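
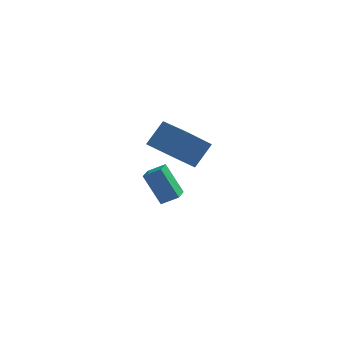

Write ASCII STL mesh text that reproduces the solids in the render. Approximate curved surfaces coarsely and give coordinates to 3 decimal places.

solid 
facet normal -0.470 0.348 0.811
outer loop
vertex -2.177 2.488 -1.712
vertex -1.975 3.622 -2.081
vertex -3.096 2.479 -2.241
endloop
endfacet
facet normal -0.166 -0.938 0.305
outer loop
vertex -2.145 1.778 -3.879
vertex -2.177 2.488 -1.712
vertex -3.096 2.479 -2.241
endloop
endfacet
facet normal -0.470 0.348 0.811
outer loop
vertex -3.096 2.479 -2.241
vertex -1.975 3.622 -2.081
vertex -2.893 3.614 -2.61
endloop
endfacet
facet normal -0.866 -0.008 -0.500
outer loop
vertex -2.893 3.614 -2.61
vertex -2.145 1.778 -3.879
vertex -3.096 2.479 -2.241
endloop
endfacet
facet normal 0.866 0.008 0.499
outer loop
vertex -2.177 2.488 -1.712
vertex -1.024 2.921 -3.719
vertex -1.975 3.622 -2.081
endloop
endfacet
facet normal -0.167 -0.938 0.305
outer loop
vertex -1.227 1.786 -3.35
vertex -2.177 2.488 -1.712
vertex -2.145 1.778 -3.879
endloop
endfacet
facet normal 0.866 0.007 0.499
outer loop
vertex -1.227 1.786 -3.35
vertex -1.024 2.921 -3.719
vertex -2.177 2.488 -1.712
endloop
endfacet
facet normal 0.167 0.938 -0.304
outer loop
vertex -1.975 3.622 -2.081
vertex -1.024 2.921 -3.719
vertex -2.893 3.614 -2.61
endloop
endfacet
facet normal -0.867 -0.008 -0.499
outer loop
vertex -1.943 2.912 -4.248
vertex -2.145 1.778 -3.879
vertex -2.893 3.614 -2.61
endloop
endfacet
facet normal 0.167 0.938 -0.305
outer loop
vertex -2.893 3.614 -2.61
vertex -1.024 2.921 -3.719
vertex -1.943 2.912 -4.248
endloop
endfacet
facet normal 0.470 -0.348 -0.811
outer loop
vertex -1.943 2.912 -4.248
vertex -1.227 1.786 -3.35
vertex -2.145 1.778 -3.879
endloop
endfacet
facet normal 0.470 -0.348 -0.811
outer loop
vertex -1.024 2.921 -3.719
vertex -1.227 1.786 -3.35
vertex -1.943 2.912 -4.248
endloop
endfacet
facet normal -0.614 -0.380 0.692
outer loop
vertex -0.746 -2.017 4.079
vertex -1.914 -0.549 3.849
vertex -1.527 -2.816 2.948
endloop
endfacet
facet normal 0.619 -0.776 0.121
outer loop
vertex -0.326 -2.071 1.591
vertex -0.746 -2.017 4.079
vertex -1.527 -2.816 2.948
endloop
endfacet
facet normal -0.613 -0.380 0.693
outer loop
vertex -1.527 -2.816 2.948
vertex -1.914 -0.549 3.849
vertex -2.696 -1.348 2.719
endloop
endfacet
facet normal -0.492 -0.503 -0.711
outer loop
vertex -2.696 -1.348 2.719
vertex -0.326 -2.071 1.591
vertex -1.527 -2.816 2.948
endloop
endfacet
facet normal 0.492 0.503 0.711
outer loop
vertex -0.746 -2.017 4.079
vertex -0.713 0.196 2.492
vertex -1.914 -0.549 3.849
endloop
endfacet
facet normal 0.618 -0.777 0.121
outer loop
vertex 0.456 -1.272 2.721
vertex -0.746 -2.017 4.079
vertex -0.326 -2.071 1.591
endloop
endfacet
facet normal 0.492 0.503 0.711
outer loop
vertex 0.456 -1.272 2.721
vertex -0.713 0.196 2.492
vertex -0.746 -2.017 4.079
endloop
endfacet
facet normal -0.618 0.776 -0.121
outer loop
vertex -1.914 -0.549 3.849
vertex -0.713 0.196 2.492
vertex -2.696 -1.348 2.719
endloop
endfacet
facet normal -0.492 -0.503 -0.711
outer loop
vertex -1.494 -0.603 1.361
vertex -0.326 -2.071 1.591
vertex -2.696 -1.348 2.719
endloop
endfacet
facet normal -0.618 0.776 -0.121
outer loop
vertex -2.696 -1.348 2.719
vertex -0.713 0.196 2.492
vertex -1.494 -0.603 1.361
endloop
endfacet
facet normal 0.613 0.379 -0.693
outer loop
vertex -1.494 -0.603 1.361
vertex 0.456 -1.272 2.721
vertex -0.326 -2.071 1.591
endloop
endfacet
facet normal 0.613 0.380 -0.692
outer loop
vertex -0.713 0.196 2.492
vertex 0.456 -1.272 2.721
vertex -1.494 -0.603 1.361
endloop
endfacet

endsolid


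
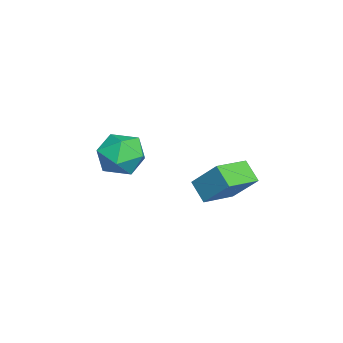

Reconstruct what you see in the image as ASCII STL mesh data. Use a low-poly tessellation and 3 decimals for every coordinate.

solid 
facet normal -0.730 0.650 -0.209
outer loop
vertex -2.318 0.585 -0.586
vertex -1.924 1.329 0.352
vertex -1.82 0.977 -1.106
endloop
endfacet
facet normal -0.312 -0.591 -0.744
outer loop
vertex -0.936 0.191 -0.852
vertex -2.318 0.585 -0.586
vertex -1.82 0.977 -1.106
endloop
endfacet
facet normal -0.730 0.650 -0.209
outer loop
vertex -1.82 0.977 -1.106
vertex -1.924 1.329 0.352
vertex -1.426 1.721 -0.168
endloop
endfacet
facet normal 0.607 0.478 -0.634
outer loop
vertex -1.426 1.721 -0.168
vertex -0.936 0.191 -0.852
vertex -1.82 0.977 -1.106
endloop
endfacet
facet normal -0.607 -0.478 0.634
outer loop
vertex -2.318 0.585 -0.586
vertex -1.04 0.543 0.606
vertex -1.924 1.329 0.352
endloop
endfacet
facet normal -0.312 -0.591 -0.744
outer loop
vertex -1.434 -0.201 -0.332
vertex -2.318 0.585 -0.586
vertex -0.936 0.191 -0.852
endloop
endfacet
facet normal -0.607 -0.478 0.634
outer loop
vertex -1.434 -0.201 -0.332
vertex -1.04 0.543 0.606
vertex -2.318 0.585 -0.586
endloop
endfacet
facet normal 0.312 0.591 0.744
outer loop
vertex -1.924 1.329 0.352
vertex -1.04 0.543 0.606
vertex -1.426 1.721 -0.168
endloop
endfacet
facet normal 0.607 0.478 -0.634
outer loop
vertex -0.542 0.935 0.086
vertex -0.936 0.191 -0.852
vertex -1.426 1.721 -0.168
endloop
endfacet
facet normal 0.312 0.591 0.744
outer loop
vertex -1.426 1.721 -0.168
vertex -1.04 0.543 0.606
vertex -0.542 0.935 0.086
endloop
endfacet
facet normal 0.730 -0.650 0.209
outer loop
vertex -0.542 0.935 0.086
vertex -1.434 -0.201 -0.332
vertex -0.936 0.191 -0.852
endloop
endfacet
facet normal 0.730 -0.650 0.209
outer loop
vertex -1.04 0.543 0.606
vertex -1.434 -0.201 -0.332
vertex -0.542 0.935 0.086
endloop
endfacet
facet normal -0.827 0.091 0.555
outer loop
vertex -4.288 -2.439 -0.52
vertex -3.888 -2.824 0.14
vertex -3.851 -1.967 0.054
endloop
endfacet
facet normal -0.778 0.623 0.080
outer loop
vertex -4.288 -2.439 -0.52
vertex -3.851 -1.967 0.054
vertex -3.793 -1.786 -0.787
endloop
endfacet
facet normal -0.749 0.334 -0.572
outer loop
vertex -4.288 -2.439 -0.52
vertex -3.793 -1.786 -0.787
vertex -3.794 -2.531 -1.221
endloop
endfacet
facet normal -0.780 -0.375 -0.501
outer loop
vertex -4.288 -2.439 -0.52
vertex -3.794 -2.531 -1.221
vertex -3.853 -3.173 -0.648
endloop
endfacet
facet normal -0.828 -0.525 0.196
outer loop
vertex -4.288 -2.439 -0.52
vertex -3.853 -3.173 -0.648
vertex -3.888 -2.824 0.14
endloop
endfacet
facet normal -0.164 0.967 0.197
outer loop
vertex -3.793 -1.786 -0.787
vertex -3.851 -1.967 0.054
vertex -3.087 -1.767 -0.292
endloop
endfacet
facet normal -0.243 0.107 0.964
outer loop
vertex -3.851 -1.967 0.054
vertex -3.888 -2.824 0.14
vertex -3.146 -2.409 0.281
endloop
endfacet
facet normal -0.245 -0.890 0.384
outer loop
vertex -3.888 -2.824 0.14
vertex -3.853 -3.173 -0.648
vertex -3.147 -3.154 -0.153
endloop
endfacet
facet normal -0.167 -0.648 -0.743
outer loop
vertex -3.853 -3.173 -0.648
vertex -3.794 -2.531 -1.221
vertex -3.089 -2.973 -0.994
endloop
endfacet
facet normal -0.117 0.500 -0.858
outer loop
vertex -3.794 -2.531 -1.221
vertex -3.793 -1.786 -0.787
vertex -3.052 -2.116 -1.08
endloop
endfacet
facet normal 0.780 0.375 0.501
outer loop
vertex -2.652 -2.501 -0.42
vertex -3.087 -1.767 -0.292
vertex -3.146 -2.409 0.281
endloop
endfacet
facet normal 0.749 -0.334 0.572
outer loop
vertex -2.652 -2.501 -0.42
vertex -3.146 -2.409 0.281
vertex -3.147 -3.154 -0.153
endloop
endfacet
facet normal 0.778 -0.623 -0.080
outer loop
vertex -2.652 -2.501 -0.42
vertex -3.147 -3.154 -0.153
vertex -3.089 -2.973 -0.994
endloop
endfacet
facet normal 0.827 -0.091 -0.555
outer loop
vertex -2.652 -2.501 -0.42
vertex -3.089 -2.973 -0.994
vertex -3.052 -2.116 -1.08
endloop
endfacet
facet normal 0.828 0.525 -0.196
outer loop
vertex -2.652 -2.501 -0.42
vertex -3.052 -2.116 -1.08
vertex -3.087 -1.767 -0.292
endloop
endfacet
facet normal 0.167 0.648 0.743
outer loop
vertex -3.146 -2.409 0.281
vertex -3.087 -1.767 -0.292
vertex -3.851 -1.967 0.054
endloop
endfacet
facet normal 0.117 -0.500 0.858
outer loop
vertex -3.147 -3.154 -0.153
vertex -3.146 -2.409 0.281
vertex -3.888 -2.824 0.14
endloop
endfacet
facet normal 0.164 -0.967 -0.197
outer loop
vertex -3.089 -2.973 -0.994
vertex -3.147 -3.154 -0.153
vertex -3.853 -3.173 -0.648
endloop
endfacet
facet normal 0.243 -0.107 -0.964
outer loop
vertex -3.052 -2.116 -1.08
vertex -3.089 -2.973 -0.994
vertex -3.794 -2.531 -1.221
endloop
endfacet
facet normal 0.245 0.890 -0.384
outer loop
vertex -3.087 -1.767 -0.292
vertex -3.052 -2.116 -1.08
vertex -3.793 -1.786 -0.787
endloop
endfacet

endsolid


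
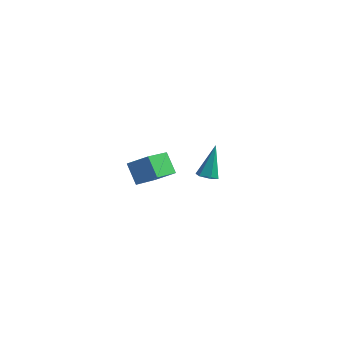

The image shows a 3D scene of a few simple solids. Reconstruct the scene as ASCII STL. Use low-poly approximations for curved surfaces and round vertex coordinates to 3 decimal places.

solid 
facet normal -0.048 -0.596 -0.802
outer loop
vertex 3.91 2.196 -1.544
vertex 3.669 1.833 -1.26
vertex 3.391 2.193 -1.511
endloop
endfacet
facet normal -0.029 0.931 -0.364
outer loop
vertex 3.91 2.196 -1.544
vertex 3.391 2.193 -1.511
vertex 3.751 2.827 0.08
endloop
endfacet
facet normal -0.049 -0.596 -0.801
outer loop
vertex 3.391 2.193 -1.511
vertex 3.669 1.833 -1.26
vertex 3.151 1.83 -1.226
endloop
endfacet
facet normal -0.842 0.538 -0.024
outer loop
vertex 3.391 2.193 -1.511
vertex 3.151 1.83 -1.226
vertex 3.751 2.827 0.08
endloop
endfacet
facet normal -0.049 -0.596 -0.801
outer loop
vertex 3.151 1.83 -1.226
vertex 3.669 1.833 -1.26
vertex 3.429 1.47 -0.975
endloop
endfacet
facet normal -0.802 -0.236 0.549
outer loop
vertex 3.151 1.83 -1.226
vertex 3.429 1.47 -0.975
vertex 3.751 2.827 0.08
endloop
endfacet
facet normal -0.050 -0.596 -0.801
outer loop
vertex 3.429 1.47 -0.975
vertex 3.669 1.833 -1.26
vertex 3.948 1.472 -1.009
endloop
endfacet
facet normal 0.054 -0.621 0.782
outer loop
vertex 3.429 1.47 -0.975
vertex 3.948 1.472 -1.009
vertex 3.751 2.827 0.08
endloop
endfacet
facet normal -0.049 -0.595 -0.802
outer loop
vertex 3.948 1.472 -1.009
vertex 3.669 1.833 -1.26
vertex 4.188 1.835 -1.293
endloop
endfacet
facet normal 0.868 -0.228 0.441
outer loop
vertex 3.948 1.472 -1.009
vertex 4.188 1.835 -1.293
vertex 3.751 2.827 0.08
endloop
endfacet
facet normal -0.049 -0.595 -0.802
outer loop
vertex 4.188 1.835 -1.293
vertex 3.669 1.833 -1.26
vertex 3.91 2.196 -1.544
endloop
endfacet
facet normal 0.827 0.546 -0.131
outer loop
vertex 4.188 1.835 -1.293
vertex 3.91 2.196 -1.544
vertex 3.751 2.827 0.08
endloop
endfacet
facet normal -0.547 0.544 0.637
outer loop
vertex 1.95 -3.631 4.33
vertex 2.768 -3.403 4.838
vertex 2.211 -2.041 3.196
endloop
endfacet
facet normal -0.826 -0.231 -0.514
outer loop
vertex 2.792 -2.617 2.522
vertex 1.95 -3.631 4.33
vertex 2.211 -2.041 3.196
endloop
endfacet
facet normal -0.547 0.544 0.637
outer loop
vertex 2.211 -2.041 3.196
vertex 2.768 -3.403 4.838
vertex 3.03 -1.813 3.705
endloop
endfacet
facet normal 0.133 0.807 -0.575
outer loop
vertex 3.03 -1.813 3.705
vertex 2.792 -2.617 2.522
vertex 2.211 -2.041 3.196
endloop
endfacet
facet normal -0.132 -0.807 0.575
outer loop
vertex 1.95 -3.631 4.33
vertex 3.349 -3.979 4.164
vertex 2.768 -3.403 4.838
endloop
endfacet
facet normal -0.826 -0.230 -0.514
outer loop
vertex 2.53 -4.207 3.655
vertex 1.95 -3.631 4.33
vertex 2.792 -2.617 2.522
endloop
endfacet
facet normal -0.133 -0.807 0.575
outer loop
vertex 2.53 -4.207 3.655
vertex 3.349 -3.979 4.164
vertex 1.95 -3.631 4.33
endloop
endfacet
facet normal 0.826 0.231 0.515
outer loop
vertex 2.768 -3.403 4.838
vertex 3.349 -3.979 4.164
vertex 3.03 -1.813 3.705
endloop
endfacet
facet normal 0.132 0.807 -0.575
outer loop
vertex 3.61 -2.389 3.03
vertex 2.792 -2.617 2.522
vertex 3.03 -1.813 3.705
endloop
endfacet
facet normal 0.827 0.231 0.513
outer loop
vertex 3.03 -1.813 3.705
vertex 3.349 -3.979 4.164
vertex 3.61 -2.389 3.03
endloop
endfacet
facet normal 0.547 -0.544 -0.637
outer loop
vertex 3.61 -2.389 3.03
vertex 2.53 -4.207 3.655
vertex 2.792 -2.617 2.522
endloop
endfacet
facet normal 0.547 -0.544 -0.637
outer loop
vertex 3.349 -3.979 4.164
vertex 2.53 -4.207 3.655
vertex 3.61 -2.389 3.03
endloop
endfacet

endsolid


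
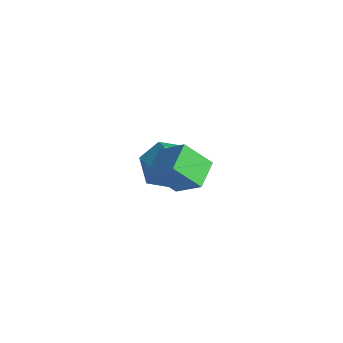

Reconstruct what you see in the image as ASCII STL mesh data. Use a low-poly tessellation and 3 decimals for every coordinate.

solid 
facet normal -0.743 -0.081 -0.665
outer loop
vertex -0.162 -2.403 0.022
vertex -0.555 -1.323 0.33
vertex 0.671 -1.814 -0.98
endloop
endfacet
facet normal 0.330 -0.908 -0.259
outer loop
vertex 1.755 -1.697 -0.01
vertex -0.162 -2.403 0.022
vertex 0.671 -1.814 -0.98
endloop
endfacet
facet normal -0.743 -0.081 -0.665
outer loop
vertex 0.671 -1.814 -0.98
vertex -0.555 -1.323 0.33
vertex 0.278 -0.734 -0.672
endloop
endfacet
facet normal 0.583 0.412 -0.701
outer loop
vertex 0.278 -0.734 -0.672
vertex 1.755 -1.697 -0.01
vertex 0.671 -1.814 -0.98
endloop
endfacet
facet normal -0.583 -0.412 0.701
outer loop
vertex -0.162 -2.403 0.022
vertex 0.529 -1.206 1.3
vertex -0.555 -1.323 0.33
endloop
endfacet
facet normal 0.330 -0.908 -0.259
outer loop
vertex 0.922 -2.286 0.992
vertex -0.162 -2.403 0.022
vertex 1.755 -1.697 -0.01
endloop
endfacet
facet normal -0.583 -0.412 0.701
outer loop
vertex 0.922 -2.286 0.992
vertex 0.529 -1.206 1.3
vertex -0.162 -2.403 0.022
endloop
endfacet
facet normal -0.330 0.908 0.259
outer loop
vertex -0.555 -1.323 0.33
vertex 0.529 -1.206 1.3
vertex 0.278 -0.734 -0.672
endloop
endfacet
facet normal 0.583 0.412 -0.701
outer loop
vertex 1.362 -0.617 0.298
vertex 1.755 -1.697 -0.01
vertex 0.278 -0.734 -0.672
endloop
endfacet
facet normal -0.330 0.908 0.259
outer loop
vertex 0.278 -0.734 -0.672
vertex 0.529 -1.206 1.3
vertex 1.362 -0.617 0.298
endloop
endfacet
facet normal 0.743 0.081 0.665
outer loop
vertex 1.362 -0.617 0.298
vertex 0.922 -2.286 0.992
vertex 1.755 -1.697 -0.01
endloop
endfacet
facet normal 0.743 0.081 0.665
outer loop
vertex 0.529 -1.206 1.3
vertex 0.922 -2.286 0.992
vertex 1.362 -0.617 0.298
endloop
endfacet
facet normal 0.388 0.358 0.849
outer loop
vertex -2.074 2.029 -3.206
vertex -2.393 1.024 -2.636
vertex -1.318 1.101 -3.16
endloop
endfacet
facet normal 0.737 0.614 0.281
outer loop
vertex -2.074 2.029 -3.206
vertex -1.318 1.101 -3.16
vertex -1.445 1.72 -4.179
endloop
endfacet
facet normal 0.265 0.955 -0.132
outer loop
vertex -2.074 2.029 -3.206
vertex -1.445 1.72 -4.179
vertex -2.599 2.026 -4.284
endloop
endfacet
facet normal -0.375 0.910 0.180
outer loop
vertex -2.074 2.029 -3.206
vertex -2.599 2.026 -4.284
vertex -3.185 1.596 -3.331
endloop
endfacet
facet normal -0.299 0.541 0.786
outer loop
vertex -2.074 2.029 -3.206
vertex -3.185 1.596 -3.331
vertex -2.393 1.024 -2.636
endloop
endfacet
facet normal 0.994 0.060 -0.087
outer loop
vertex -1.445 1.72 -4.179
vertex -1.318 1.101 -3.16
vertex -1.375 0.524 -4.209
endloop
endfacet
facet normal 0.430 -0.354 0.831
outer loop
vertex -1.318 1.101 -3.16
vertex -2.393 1.024 -2.636
vertex -1.961 0.094 -3.256
endloop
endfacet
facet normal -0.682 -0.058 0.729
outer loop
vertex -2.393 1.024 -2.636
vertex -3.185 1.596 -3.331
vertex -3.115 0.4 -3.361
endloop
endfacet
facet normal -0.805 0.538 -0.252
outer loop
vertex -3.185 1.596 -3.331
vertex -2.599 2.026 -4.284
vertex -3.242 1.019 -4.38
endloop
endfacet
facet normal 0.231 0.612 -0.757
outer loop
vertex -2.599 2.026 -4.284
vertex -1.445 1.72 -4.179
vertex -2.167 1.096 -4.904
endloop
endfacet
facet normal 0.375 -0.910 -0.180
outer loop
vertex -2.486 0.091 -4.334
vertex -1.375 0.524 -4.209
vertex -1.961 0.094 -3.256
endloop
endfacet
facet normal -0.265 -0.955 0.132
outer loop
vertex -2.486 0.091 -4.334
vertex -1.961 0.094 -3.256
vertex -3.115 0.4 -3.361
endloop
endfacet
facet normal -0.737 -0.614 -0.281
outer loop
vertex -2.486 0.091 -4.334
vertex -3.115 0.4 -3.361
vertex -3.242 1.019 -4.38
endloop
endfacet
facet normal -0.388 -0.358 -0.849
outer loop
vertex -2.486 0.091 -4.334
vertex -3.242 1.019 -4.38
vertex -2.167 1.096 -4.904
endloop
endfacet
facet normal 0.299 -0.541 -0.786
outer loop
vertex -2.486 0.091 -4.334
vertex -2.167 1.096 -4.904
vertex -1.375 0.524 -4.209
endloop
endfacet
facet normal 0.805 -0.538 0.252
outer loop
vertex -1.961 0.094 -3.256
vertex -1.375 0.524 -4.209
vertex -1.318 1.101 -3.16
endloop
endfacet
facet normal -0.231 -0.612 0.757
outer loop
vertex -3.115 0.4 -3.361
vertex -1.961 0.094 -3.256
vertex -2.393 1.024 -2.636
endloop
endfacet
facet normal -0.994 -0.060 0.087
outer loop
vertex -3.242 1.019 -4.38
vertex -3.115 0.4 -3.361
vertex -3.185 1.596 -3.331
endloop
endfacet
facet normal -0.430 0.354 -0.831
outer loop
vertex -2.167 1.096 -4.904
vertex -3.242 1.019 -4.38
vertex -2.599 2.026 -4.284
endloop
endfacet
facet normal 0.682 0.058 -0.729
outer loop
vertex -1.375 0.524 -4.209
vertex -2.167 1.096 -4.904
vertex -1.445 1.72 -4.179
endloop
endfacet

endsolid


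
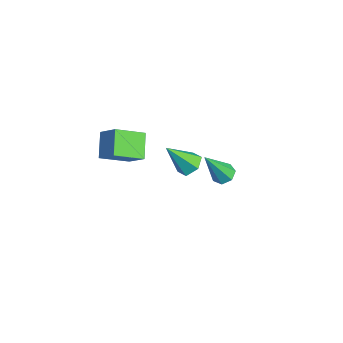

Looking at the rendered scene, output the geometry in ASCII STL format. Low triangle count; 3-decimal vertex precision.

solid 
facet normal -0.668 -0.301 -0.680
outer loop
vertex -1.474 -3.956 1.641
vertex -1.335 -2.784 0.985
vertex -0.634 -4.406 1.015
endloop
endfacet
facet normal -0.103 -0.868 0.486
outer loop
vertex 0.055 -4.096 1.715
vertex -1.474 -3.956 1.641
vertex -0.634 -4.406 1.015
endloop
endfacet
facet normal -0.669 -0.302 -0.680
outer loop
vertex -0.634 -4.406 1.015
vertex -1.335 -2.784 0.985
vertex -0.496 -3.234 0.359
endloop
endfacet
facet normal 0.736 -0.394 -0.550
outer loop
vertex -0.496 -3.234 0.359
vertex 0.055 -4.096 1.715
vertex -0.634 -4.406 1.015
endloop
endfacet
facet normal -0.736 0.395 0.550
outer loop
vertex -1.474 -3.956 1.641
vertex -0.646 -2.474 1.685
vertex -1.335 -2.784 0.985
endloop
endfacet
facet normal -0.103 -0.868 0.486
outer loop
vertex -0.784 -3.646 2.341
vertex -1.474 -3.956 1.641
vertex 0.055 -4.096 1.715
endloop
endfacet
facet normal -0.736 0.395 0.550
outer loop
vertex -0.784 -3.646 2.341
vertex -0.646 -2.474 1.685
vertex -1.474 -3.956 1.641
endloop
endfacet
facet normal 0.103 0.868 -0.486
outer loop
vertex -1.335 -2.784 0.985
vertex -0.646 -2.474 1.685
vertex -0.496 -3.234 0.359
endloop
endfacet
facet normal 0.736 -0.395 -0.550
outer loop
vertex 0.194 -2.924 1.059
vertex 0.055 -4.096 1.715
vertex -0.496 -3.234 0.359
endloop
endfacet
facet normal 0.103 0.868 -0.486
outer loop
vertex -0.496 -3.234 0.359
vertex -0.646 -2.474 1.685
vertex 0.194 -2.924 1.059
endloop
endfacet
facet normal 0.669 0.301 0.680
outer loop
vertex 0.194 -2.924 1.059
vertex -0.784 -3.646 2.341
vertex 0.055 -4.096 1.715
endloop
endfacet
facet normal 0.668 0.302 0.680
outer loop
vertex -0.646 -2.474 1.685
vertex -0.784 -3.646 2.341
vertex 0.194 -2.924 1.059
endloop
endfacet
facet normal 0.214 0.572 -0.792
outer loop
vertex 1.239 -1.217 0.644
vertex 0.705 -1.305 0.436
vertex 0.808 -0.856 0.788
endloop
endfacet
facet normal 0.529 0.318 0.786
outer loop
vertex 1.239 -1.217 0.644
vertex 0.808 -0.856 0.788
vertex 0.395 -2.135 1.584
endloop
endfacet
facet normal 0.213 0.572 -0.792
outer loop
vertex 0.808 -0.856 0.788
vertex 0.705 -1.305 0.436
vertex 0.274 -0.945 0.58
endloop
endfacet
facet normal -0.378 0.574 0.726
outer loop
vertex 0.808 -0.856 0.788
vertex 0.274 -0.945 0.58
vertex 0.395 -2.135 1.584
endloop
endfacet
facet normal 0.213 0.572 -0.792
outer loop
vertex 0.274 -0.945 0.58
vertex 0.705 -1.305 0.436
vertex 0.171 -1.394 0.228
endloop
endfacet
facet normal -0.978 0.068 0.199
outer loop
vertex 0.274 -0.945 0.58
vertex 0.171 -1.394 0.228
vertex 0.395 -2.135 1.584
endloop
endfacet
facet normal 0.213 0.572 -0.792
outer loop
vertex 0.171 -1.394 0.228
vertex 0.705 -1.305 0.436
vertex 0.602 -1.754 0.084
endloop
endfacet
facet normal -0.669 -0.693 -0.268
outer loop
vertex 0.171 -1.394 0.228
vertex 0.602 -1.754 0.084
vertex 0.395 -2.135 1.584
endloop
endfacet
facet normal 0.214 0.572 -0.792
outer loop
vertex 0.602 -1.754 0.084
vertex 0.705 -1.305 0.436
vertex 1.136 -1.666 0.292
endloop
endfacet
facet normal 0.237 -0.949 -0.208
outer loop
vertex 0.602 -1.754 0.084
vertex 1.136 -1.666 0.292
vertex 0.395 -2.135 1.584
endloop
endfacet
facet normal 0.214 0.572 -0.792
outer loop
vertex 1.136 -1.666 0.292
vertex 0.705 -1.305 0.436
vertex 1.239 -1.217 0.644
endloop
endfacet
facet normal 0.838 -0.443 0.320
outer loop
vertex 1.136 -1.666 0.292
vertex 1.239 -1.217 0.644
vertex 0.395 -2.135 1.584
endloop
endfacet
facet normal -0.005 0.484 -0.875
outer loop
vertex -1.048 1.451 -3.748
vertex -1.566 1.348 -3.802
vertex -1.334 1.766 -3.572
endloop
endfacet
facet normal 0.759 0.404 0.510
outer loop
vertex -1.048 1.451 -3.748
vertex -1.334 1.766 -3.572
vertex -1.554 0.472 -2.218
endloop
endfacet
facet normal -0.006 0.485 -0.875
outer loop
vertex -1.334 1.766 -3.572
vertex -1.566 1.348 -3.802
vertex -1.794 1.766 -3.569
endloop
endfacet
facet normal 0.005 0.723 0.691
outer loop
vertex -1.334 1.766 -3.572
vertex -1.794 1.766 -3.569
vertex -1.554 0.472 -2.218
endloop
endfacet
facet normal -0.007 0.484 -0.875
outer loop
vertex -1.794 1.766 -3.569
vertex -1.566 1.348 -3.802
vertex -2.082 1.451 -3.741
endloop
endfacet
facet normal -0.752 0.404 0.520
outer loop
vertex -1.794 1.766 -3.569
vertex -2.082 1.451 -3.741
vertex -1.554 0.472 -2.218
endloop
endfacet
facet normal -0.007 0.485 -0.875
outer loop
vertex -2.082 1.451 -3.741
vertex -1.566 1.348 -3.802
vertex -1.981 1.059 -3.959
endloop
endfacet
facet normal -0.942 -0.312 0.126
outer loop
vertex -2.082 1.451 -3.741
vertex -1.981 1.059 -3.959
vertex -1.554 0.472 -2.218
endloop
endfacet
facet normal -0.005 0.483 -0.876
outer loop
vertex -1.981 1.059 -3.959
vertex -1.566 1.348 -3.802
vertex -1.567 0.884 -4.058
endloop
endfacet
facet normal -0.421 -0.886 -0.195
outer loop
vertex -1.981 1.059 -3.959
vertex -1.567 0.884 -4.058
vertex -1.554 0.472 -2.218
endloop
endfacet
facet normal -0.008 0.483 -0.876
outer loop
vertex -1.567 0.884 -4.058
vertex -1.566 1.348 -3.802
vertex -1.152 1.059 -3.965
endloop
endfacet
facet normal 0.419 -0.886 -0.201
outer loop
vertex -1.567 0.884 -4.058
vertex -1.152 1.059 -3.965
vertex -1.554 0.472 -2.218
endloop
endfacet
facet normal -0.005 0.485 -0.874
outer loop
vertex -1.152 1.059 -3.965
vertex -1.566 1.348 -3.802
vertex -1.048 1.451 -3.748
endloop
endfacet
facet normal 0.943 -0.312 0.112
outer loop
vertex -1.152 1.059 -3.965
vertex -1.048 1.451 -3.748
vertex -1.554 0.472 -2.218
endloop
endfacet

endsolid


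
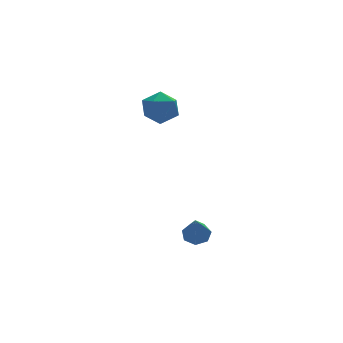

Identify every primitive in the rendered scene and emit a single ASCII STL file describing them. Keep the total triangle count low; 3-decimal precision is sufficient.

solid 
facet normal -0.911 0.362 -0.200
outer loop
vertex -4.307 3.815 2.39
vertex -4.775 2.871 2.813
vertex -4.572 3.757 3.493
endloop
endfacet
facet normal -0.451 0.890 -0.062
outer loop
vertex -4.307 3.815 2.39
vertex -4.572 3.757 3.493
vertex -3.592 4.231 3.168
endloop
endfacet
facet normal 0.086 0.844 -0.530
outer loop
vertex -4.307 3.815 2.39
vertex -3.592 4.231 3.168
vertex -3.19 3.637 2.288
endloop
endfacet
facet normal -0.042 0.287 -0.957
outer loop
vertex -4.307 3.815 2.39
vertex -3.19 3.637 2.288
vertex -3.921 2.796 2.068
endloop
endfacet
facet normal -0.658 -0.011 -0.753
outer loop
vertex -4.307 3.815 2.39
vertex -3.921 2.796 2.068
vertex -4.775 2.871 2.813
endloop
endfacet
facet normal -0.184 0.785 0.591
outer loop
vertex -3.592 4.231 3.168
vertex -4.572 3.757 3.493
vertex -3.619 3.544 4.072
endloop
endfacet
facet normal -0.927 -0.070 0.368
outer loop
vertex -4.572 3.757 3.493
vertex -4.775 2.871 2.813
vertex -4.35 2.703 3.852
endloop
endfacet
facet normal -0.519 -0.673 -0.527
outer loop
vertex -4.775 2.871 2.813
vertex -3.921 2.796 2.068
vertex -3.948 2.109 2.972
endloop
endfacet
facet normal 0.478 -0.191 -0.857
outer loop
vertex -3.921 2.796 2.068
vertex -3.19 3.637 2.288
vertex -2.968 2.583 2.647
endloop
endfacet
facet normal 0.685 0.709 -0.166
outer loop
vertex -3.19 3.637 2.288
vertex -3.592 4.231 3.168
vertex -2.765 3.469 3.327
endloop
endfacet
facet normal 0.042 -0.287 0.957
outer loop
vertex -3.233 2.525 3.75
vertex -3.619 3.544 4.072
vertex -4.35 2.703 3.852
endloop
endfacet
facet normal -0.086 -0.844 0.530
outer loop
vertex -3.233 2.525 3.75
vertex -4.35 2.703 3.852
vertex -3.948 2.109 2.972
endloop
endfacet
facet normal 0.451 -0.890 0.062
outer loop
vertex -3.233 2.525 3.75
vertex -3.948 2.109 2.972
vertex -2.968 2.583 2.647
endloop
endfacet
facet normal 0.911 -0.362 0.200
outer loop
vertex -3.233 2.525 3.75
vertex -2.968 2.583 2.647
vertex -2.765 3.469 3.327
endloop
endfacet
facet normal 0.658 0.011 0.753
outer loop
vertex -3.233 2.525 3.75
vertex -2.765 3.469 3.327
vertex -3.619 3.544 4.072
endloop
endfacet
facet normal -0.478 0.191 0.857
outer loop
vertex -4.35 2.703 3.852
vertex -3.619 3.544 4.072
vertex -4.572 3.757 3.493
endloop
endfacet
facet normal -0.685 -0.709 0.166
outer loop
vertex -3.948 2.109 2.972
vertex -4.35 2.703 3.852
vertex -4.775 2.871 2.813
endloop
endfacet
facet normal 0.184 -0.785 -0.591
outer loop
vertex -2.968 2.583 2.647
vertex -3.948 2.109 2.972
vertex -3.921 2.796 2.068
endloop
endfacet
facet normal 0.927 0.070 -0.368
outer loop
vertex -2.765 3.469 3.327
vertex -2.968 2.583 2.647
vertex -3.19 3.637 2.288
endloop
endfacet
facet normal 0.519 0.673 0.527
outer loop
vertex -3.619 3.544 4.072
vertex -2.765 3.469 3.327
vertex -3.592 4.231 3.168
endloop
endfacet
facet normal 0.238 0.511 -0.826
outer loop
vertex -2.853 -0.778 -3.803
vertex -3.417 -1.148 -4.195
vertex -3.461 -0.48 -3.794
endloop
endfacet
facet normal 0.276 0.540 0.795
outer loop
vertex -2.853 -0.778 -3.803
vertex -3.461 -0.48 -3.794
vertex -3.923 -2.232 -2.445
endloop
endfacet
facet normal 0.238 0.511 -0.826
outer loop
vertex -3.461 -0.48 -3.794
vertex -3.417 -1.148 -4.195
vertex -4.036 -0.685 -4.087
endloop
endfacet
facet normal -0.522 0.602 0.604
outer loop
vertex -3.461 -0.48 -3.794
vertex -4.036 -0.685 -4.087
vertex -3.923 -2.232 -2.445
endloop
endfacet
facet normal 0.239 0.512 -0.825
outer loop
vertex -4.036 -0.685 -4.087
vertex -3.417 -1.148 -4.195
vertex -4.144 -1.239 -4.462
endloop
endfacet
facet normal -0.984 0.089 0.152
outer loop
vertex -4.036 -0.685 -4.087
vertex -4.144 -1.239 -4.462
vertex -3.923 -2.232 -2.445
endloop
endfacet
facet normal 0.239 0.511 -0.826
outer loop
vertex -4.144 -1.239 -4.462
vertex -3.417 -1.148 -4.195
vertex -3.705 -1.724 -4.635
endloop
endfacet
facet normal -0.761 -0.611 -0.218
outer loop
vertex -4.144 -1.239 -4.462
vertex -3.705 -1.724 -4.635
vertex -3.923 -2.232 -2.445
endloop
endfacet
facet normal 0.239 0.511 -0.826
outer loop
vertex -3.705 -1.724 -4.635
vertex -3.417 -1.148 -4.195
vertex -3.049 -1.775 -4.477
endloop
endfacet
facet normal -0.021 -0.973 -0.228
outer loop
vertex -3.705 -1.724 -4.635
vertex -3.049 -1.775 -4.477
vertex -3.923 -2.232 -2.445
endloop
endfacet
facet normal 0.238 0.511 -0.826
outer loop
vertex -3.049 -1.775 -4.477
vertex -3.417 -1.148 -4.195
vertex -2.67 -1.354 -4.107
endloop
endfacet
facet normal 0.678 -0.724 0.129
outer loop
vertex -3.049 -1.775 -4.477
vertex -2.67 -1.354 -4.107
vertex -3.923 -2.232 -2.445
endloop
endfacet
facet normal 0.238 0.511 -0.826
outer loop
vertex -2.67 -1.354 -4.107
vertex -3.417 -1.148 -4.195
vertex -2.853 -0.778 -3.803
endloop
endfacet
facet normal 0.810 -0.051 0.584
outer loop
vertex -2.67 -1.354 -4.107
vertex -2.853 -0.778 -3.803
vertex -3.923 -2.232 -2.445
endloop
endfacet

endsolid


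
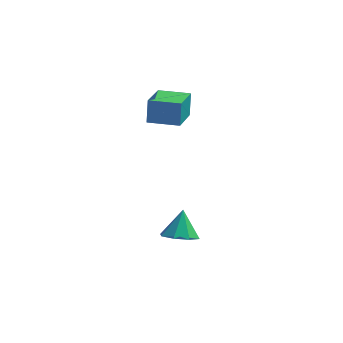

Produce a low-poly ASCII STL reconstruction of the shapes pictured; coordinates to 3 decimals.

solid 
facet normal 0.002 -0.536 -0.844
outer loop
vertex -0.927 -0.572 -2.777
vertex -1.749 -0.472 -2.843
vertex -1.083 -0.052 -3.108
endloop
endfacet
facet normal 0.836 0.451 0.314
outer loop
vertex -0.927 -0.572 -2.777
vertex -1.083 -0.052 -3.108
vertex -1.751 0.232 -1.737
endloop
endfacet
facet normal 0.002 -0.536 -0.844
outer loop
vertex -1.083 -0.052 -3.108
vertex -1.749 -0.472 -2.843
vertex -1.629 0.221 -3.283
endloop
endfacet
facet normal 0.440 0.898 0.028
outer loop
vertex -1.083 -0.052 -3.108
vertex -1.629 0.221 -3.283
vertex -1.751 0.232 -1.737
endloop
endfacet
facet normal 0.003 -0.536 -0.844
outer loop
vertex -1.629 0.221 -3.283
vertex -1.749 -0.472 -2.843
vertex -2.245 0.089 -3.201
endloop
endfacet
facet normal -0.212 0.977 -0.024
outer loop
vertex -1.629 0.221 -3.283
vertex -2.245 0.089 -3.201
vertex -1.751 0.232 -1.737
endloop
endfacet
facet normal 0.001 -0.537 -0.844
outer loop
vertex -2.245 0.089 -3.201
vertex -1.749 -0.472 -2.843
vertex -2.57 -0.372 -2.908
endloop
endfacet
facet normal -0.743 0.643 0.188
outer loop
vertex -2.245 0.089 -3.201
vertex -2.57 -0.372 -2.908
vertex -1.751 0.232 -1.737
endloop
endfacet
facet normal 0.001 -0.537 -0.843
outer loop
vertex -2.57 -0.372 -2.908
vertex -1.749 -0.472 -2.843
vertex -2.414 -0.891 -2.577
endloop
endfacet
facet normal -0.838 0.092 0.539
outer loop
vertex -2.57 -0.372 -2.908
vertex -2.414 -0.891 -2.577
vertex -1.751 0.232 -1.737
endloop
endfacet
facet normal 0.001 -0.537 -0.844
outer loop
vertex -2.414 -0.891 -2.577
vertex -1.749 -0.472 -2.843
vertex -1.868 -1.165 -2.402
endloop
endfacet
facet normal -0.442 -0.355 0.824
outer loop
vertex -2.414 -0.891 -2.577
vertex -1.868 -1.165 -2.402
vertex -1.751 0.232 -1.737
endloop
endfacet
facet normal 0.004 -0.537 -0.843
outer loop
vertex -1.868 -1.165 -2.402
vertex -1.749 -0.472 -2.843
vertex -1.252 -1.032 -2.484
endloop
endfacet
facet normal 0.210 -0.434 0.876
outer loop
vertex -1.868 -1.165 -2.402
vertex -1.252 -1.032 -2.484
vertex -1.751 0.232 -1.737
endloop
endfacet
facet normal 0.002 -0.538 -0.843
outer loop
vertex -1.252 -1.032 -2.484
vertex -1.749 -0.472 -2.843
vertex -0.927 -0.572 -2.777
endloop
endfacet
facet normal 0.741 -0.100 0.664
outer loop
vertex -1.252 -1.032 -2.484
vertex -0.927 -0.572 -2.777
vertex -1.751 0.232 -1.737
endloop
endfacet
facet normal -0.998 0.047 -0.031
outer loop
vertex -3.533 1.983 3.439
vertex -3.442 3.59 2.924
vertex -3.516 1.634 2.354
endloop
endfacet
facet normal -0.053 -0.951 0.305
outer loop
vertex -2.138 1.57 2.396
vertex -3.533 1.983 3.439
vertex -3.516 1.634 2.354
endloop
endfacet
facet normal -0.998 0.047 -0.032
outer loop
vertex -3.516 1.634 2.354
vertex -3.442 3.59 2.924
vertex -3.424 3.241 1.838
endloop
endfacet
facet normal 0.015 -0.306 -0.952
outer loop
vertex -3.424 3.241 1.838
vertex -2.138 1.57 2.396
vertex -3.516 1.634 2.354
endloop
endfacet
facet normal -0.015 0.306 0.952
outer loop
vertex -3.533 1.983 3.439
vertex -2.064 3.526 2.966
vertex -3.442 3.59 2.924
endloop
endfacet
facet normal -0.054 -0.951 0.305
outer loop
vertex -2.156 1.919 3.482
vertex -3.533 1.983 3.439
vertex -2.138 1.57 2.396
endloop
endfacet
facet normal -0.015 0.306 0.952
outer loop
vertex -2.156 1.919 3.482
vertex -2.064 3.526 2.966
vertex -3.533 1.983 3.439
endloop
endfacet
facet normal 0.053 0.951 -0.305
outer loop
vertex -3.442 3.59 2.924
vertex -2.064 3.526 2.966
vertex -3.424 3.241 1.838
endloop
endfacet
facet normal 0.016 -0.306 -0.952
outer loop
vertex -2.047 3.177 1.881
vertex -2.138 1.57 2.396
vertex -3.424 3.241 1.838
endloop
endfacet
facet normal 0.054 0.951 -0.305
outer loop
vertex -3.424 3.241 1.838
vertex -2.064 3.526 2.966
vertex -2.047 3.177 1.881
endloop
endfacet
facet normal 0.998 -0.046 0.031
outer loop
vertex -2.047 3.177 1.881
vertex -2.156 1.919 3.482
vertex -2.138 1.57 2.396
endloop
endfacet
facet normal 0.998 -0.047 0.031
outer loop
vertex -2.064 3.526 2.966
vertex -2.156 1.919 3.482
vertex -2.047 3.177 1.881
endloop
endfacet

endsolid


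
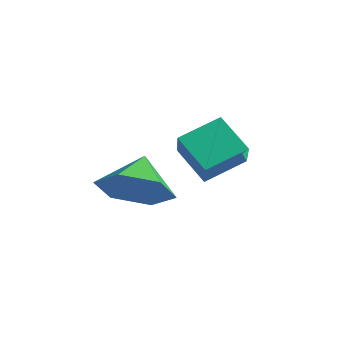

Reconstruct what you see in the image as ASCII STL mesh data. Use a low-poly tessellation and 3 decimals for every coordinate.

solid 
facet normal 0.500 -0.615 -0.610
outer loop
vertex 1.814 -0.855 -3.231
vertex 0.93 -0.991 -3.818
vertex 1.613 -0.202 -4.054
endloop
endfacet
facet normal 0.378 0.768 0.517
outer loop
vertex 1.814 -0.855 -3.231
vertex 1.613 -0.202 -4.054
vertex 0.31 -0.229 -3.062
endloop
endfacet
facet normal 0.500 -0.615 -0.610
outer loop
vertex 1.613 -0.202 -4.054
vertex 0.93 -0.991 -3.818
vertex 0.729 -0.338 -4.641
endloop
endfacet
facet normal -0.091 0.992 -0.093
outer loop
vertex 1.613 -0.202 -4.054
vertex 0.729 -0.338 -4.641
vertex 0.31 -0.229 -3.062
endloop
endfacet
facet normal 0.500 -0.615 -0.610
outer loop
vertex 0.729 -0.338 -4.641
vertex 0.93 -0.991 -3.818
vertex 0.046 -1.127 -4.405
endloop
endfacet
facet normal -0.768 0.592 -0.245
outer loop
vertex 0.729 -0.338 -4.641
vertex 0.046 -1.127 -4.405
vertex 0.31 -0.229 -3.062
endloop
endfacet
facet normal 0.500 -0.614 -0.610
outer loop
vertex 0.046 -1.127 -4.405
vertex 0.93 -0.991 -3.818
vertex 0.247 -1.781 -3.582
endloop
endfacet
facet normal -0.976 -0.032 0.213
outer loop
vertex 0.046 -1.127 -4.405
vertex 0.247 -1.781 -3.582
vertex 0.31 -0.229 -3.062
endloop
endfacet
facet normal 0.500 -0.615 -0.610
outer loop
vertex 0.247 -1.781 -3.582
vertex 0.93 -0.991 -3.818
vertex 1.131 -1.644 -2.995
endloop
endfacet
facet normal -0.507 -0.255 0.823
outer loop
vertex 0.247 -1.781 -3.582
vertex 1.131 -1.644 -2.995
vertex 0.31 -0.229 -3.062
endloop
endfacet
facet normal 0.500 -0.615 -0.610
outer loop
vertex 1.131 -1.644 -2.995
vertex 0.93 -0.991 -3.818
vertex 1.814 -0.855 -3.231
endloop
endfacet
facet normal 0.170 0.145 0.975
outer loop
vertex 1.131 -1.644 -2.995
vertex 1.814 -0.855 -3.231
vertex 0.31 -0.229 -3.062
endloop
endfacet
facet normal -0.771 -0.098 0.629
outer loop
vertex 3.228 -0.098 -0.683
vertex 2.431 0.495 -1.568
vertex 2.963 -1.192 -1.178
endloop
endfacet
facet normal 0.598 -0.446 0.666
outer loop
vertex 3.889 -1.075 -1.932
vertex 3.228 -0.098 -0.683
vertex 2.963 -1.192 -1.178
endloop
endfacet
facet normal -0.772 -0.098 0.628
outer loop
vertex 2.963 -1.192 -1.178
vertex 2.431 0.495 -1.568
vertex 2.167 -0.6 -2.063
endloop
endfacet
facet normal -0.215 -0.890 -0.402
outer loop
vertex 2.167 -0.6 -2.063
vertex 3.889 -1.075 -1.932
vertex 2.963 -1.192 -1.178
endloop
endfacet
facet normal 0.215 0.890 0.402
outer loop
vertex 3.228 -0.098 -0.683
vertex 3.357 0.612 -2.322
vertex 2.431 0.495 -1.568
endloop
endfacet
facet normal 0.599 -0.445 0.665
outer loop
vertex 4.153 0.02 -1.437
vertex 3.228 -0.098 -0.683
vertex 3.889 -1.075 -1.932
endloop
endfacet
facet normal 0.214 0.890 0.402
outer loop
vertex 4.153 0.02 -1.437
vertex 3.357 0.612 -2.322
vertex 3.228 -0.098 -0.683
endloop
endfacet
facet normal -0.599 0.445 -0.666
outer loop
vertex 2.431 0.495 -1.568
vertex 3.357 0.612 -2.322
vertex 2.167 -0.6 -2.063
endloop
endfacet
facet normal -0.215 -0.890 -0.403
outer loop
vertex 3.092 -0.482 -2.817
vertex 3.889 -1.075 -1.932
vertex 2.167 -0.6 -2.063
endloop
endfacet
facet normal -0.599 0.446 -0.665
outer loop
vertex 2.167 -0.6 -2.063
vertex 3.357 0.612 -2.322
vertex 3.092 -0.482 -2.817
endloop
endfacet
facet normal 0.771 0.098 -0.629
outer loop
vertex 3.092 -0.482 -2.817
vertex 4.153 0.02 -1.437
vertex 3.889 -1.075 -1.932
endloop
endfacet
facet normal 0.772 0.098 -0.629
outer loop
vertex 3.357 0.612 -2.322
vertex 4.153 0.02 -1.437
vertex 3.092 -0.482 -2.817
endloop
endfacet

endsolid


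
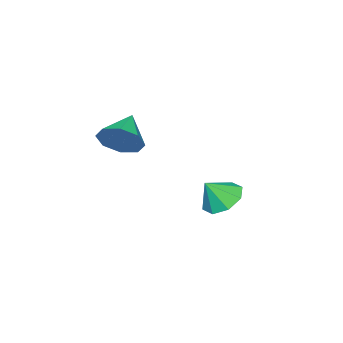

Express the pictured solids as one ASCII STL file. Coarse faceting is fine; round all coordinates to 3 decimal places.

solid 
facet normal 0.838 0.291 -0.462
outer loop
vertex 2.2 1.309 3.499
vertex 1.654 1.735 2.778
vertex 2.031 2.039 3.653
endloop
endfacet
facet normal 0.017 -0.203 0.979
outer loop
vertex 2.2 1.309 3.499
vertex 2.031 2.039 3.653
vertex 0.306 1.265 3.522
endloop
endfacet
facet normal 0.838 0.291 -0.462
outer loop
vertex 2.031 2.039 3.653
vertex 1.654 1.735 2.778
vertex 1.641 2.591 3.294
endloop
endfacet
facet normal -0.246 0.400 0.883
outer loop
vertex 2.031 2.039 3.653
vertex 1.641 2.591 3.294
vertex 0.306 1.265 3.522
endloop
endfacet
facet normal 0.838 0.291 -0.462
outer loop
vertex 1.641 2.591 3.294
vertex 1.654 1.735 2.778
vertex 1.259 2.641 2.632
endloop
endfacet
facet normal -0.609 0.683 0.403
outer loop
vertex 1.641 2.591 3.294
vertex 1.259 2.641 2.632
vertex 0.306 1.265 3.522
endloop
endfacet
facet normal 0.838 0.291 -0.462
outer loop
vertex 1.259 2.641 2.632
vertex 1.654 1.735 2.778
vertex 1.108 2.16 2.056
endloop
endfacet
facet normal -0.859 0.481 -0.176
outer loop
vertex 1.259 2.641 2.632
vertex 1.108 2.16 2.056
vertex 0.306 1.265 3.522
endloop
endfacet
facet normal 0.838 0.292 -0.462
outer loop
vertex 1.108 2.16 2.056
vertex 1.654 1.735 2.778
vertex 1.278 1.43 1.903
endloop
endfacet
facet normal -0.850 -0.089 -0.519
outer loop
vertex 1.108 2.16 2.056
vertex 1.278 1.43 1.903
vertex 0.306 1.265 3.522
endloop
endfacet
facet normal 0.838 0.292 -0.462
outer loop
vertex 1.278 1.43 1.903
vertex 1.654 1.735 2.778
vertex 1.668 0.878 2.262
endloop
endfacet
facet normal -0.587 -0.690 -0.423
outer loop
vertex 1.278 1.43 1.903
vertex 1.668 0.878 2.262
vertex 0.306 1.265 3.522
endloop
endfacet
facet normal 0.838 0.292 -0.461
outer loop
vertex 1.668 0.878 2.262
vertex 1.654 1.735 2.778
vertex 2.05 0.828 2.924
endloop
endfacet
facet normal -0.225 -0.973 0.056
outer loop
vertex 1.668 0.878 2.262
vertex 2.05 0.828 2.924
vertex 0.306 1.265 3.522
endloop
endfacet
facet normal 0.838 0.291 -0.462
outer loop
vertex 2.05 0.828 2.924
vertex 1.654 1.735 2.778
vertex 2.2 1.309 3.499
endloop
endfacet
facet normal 0.026 -0.770 0.637
outer loop
vertex 2.05 0.828 2.924
vertex 2.2 1.309 3.499
vertex 0.306 1.265 3.522
endloop
endfacet
facet normal -0.521 0.301 -0.799
outer loop
vertex -2.737 2.972 -2.828
vertex -3.606 2.84 -2.311
vertex -2.956 3.615 -2.443
endloop
endfacet
facet normal 0.959 0.218 0.181
outer loop
vertex -2.737 2.972 -2.828
vertex -2.956 3.615 -2.443
vertex -2.914 2.44 -1.249
endloop
endfacet
facet normal -0.520 0.300 -0.800
outer loop
vertex -2.956 3.615 -2.443
vertex -3.606 2.84 -2.311
vertex -3.557 3.804 -1.981
endloop
endfacet
facet normal 0.604 0.579 0.548
outer loop
vertex -2.956 3.615 -2.443
vertex -3.557 3.804 -1.981
vertex -2.914 2.44 -1.249
endloop
endfacet
facet normal -0.520 0.300 -0.800
outer loop
vertex -3.557 3.804 -1.981
vertex -3.606 2.84 -2.311
vertex -4.186 3.428 -1.713
endloop
endfacet
facet normal 0.071 0.497 0.865
outer loop
vertex -3.557 3.804 -1.981
vertex -4.186 3.428 -1.713
vertex -2.914 2.44 -1.249
endloop
endfacet
facet normal -0.520 0.300 -0.800
outer loop
vertex -4.186 3.428 -1.713
vertex -3.606 2.84 -2.311
vertex -4.476 2.708 -1.795
endloop
endfacet
facet normal -0.326 0.024 0.945
outer loop
vertex -4.186 3.428 -1.713
vertex -4.476 2.708 -1.795
vertex -2.914 2.44 -1.249
endloop
endfacet
facet normal -0.520 0.301 -0.800
outer loop
vertex -4.476 2.708 -1.795
vertex -3.606 2.84 -2.311
vertex -4.256 2.065 -2.18
endloop
endfacet
facet normal -0.357 -0.567 0.743
outer loop
vertex -4.476 2.708 -1.795
vertex -4.256 2.065 -2.18
vertex -2.914 2.44 -1.249
endloop
endfacet
facet normal -0.520 0.301 -0.799
outer loop
vertex -4.256 2.065 -2.18
vertex -3.606 2.84 -2.311
vertex -3.656 1.876 -2.642
endloop
endfacet
facet normal -0.002 -0.927 0.376
outer loop
vertex -4.256 2.065 -2.18
vertex -3.656 1.876 -2.642
vertex -2.914 2.44 -1.249
endloop
endfacet
facet normal -0.520 0.301 -0.799
outer loop
vertex -3.656 1.876 -2.642
vertex -3.606 2.84 -2.311
vertex -3.026 2.252 -2.91
endloop
endfacet
facet normal 0.530 -0.846 0.060
outer loop
vertex -3.656 1.876 -2.642
vertex -3.026 2.252 -2.91
vertex -2.914 2.44 -1.249
endloop
endfacet
facet normal -0.521 0.300 -0.799
outer loop
vertex -3.026 2.252 -2.91
vertex -3.606 2.84 -2.311
vertex -2.737 2.972 -2.828
endloop
endfacet
facet normal 0.929 -0.370 -0.021
outer loop
vertex -3.026 2.252 -2.91
vertex -2.737 2.972 -2.828
vertex -2.914 2.44 -1.249
endloop
endfacet

endsolid


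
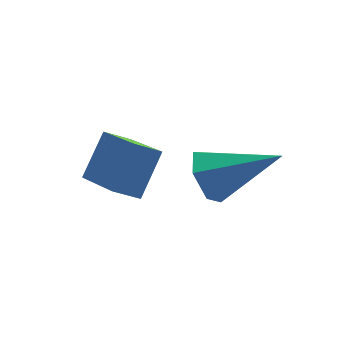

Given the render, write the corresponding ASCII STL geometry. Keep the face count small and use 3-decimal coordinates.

solid 
facet normal -0.805 0.363 -0.468
outer loop
vertex -1.254 -1.53 -1.136
vertex -1.757 -1.912 -0.567
vertex -1.481 -1.12 -0.427
endloop
endfacet
facet normal 0.768 0.630 -0.118
outer loop
vertex -1.254 -1.53 -1.136
vertex -1.481 -1.12 -0.427
vertex -0.083 -2.668 0.407
endloop
endfacet
facet normal -0.805 0.363 -0.469
outer loop
vertex -1.481 -1.12 -0.427
vertex -1.757 -1.912 -0.567
vertex -1.985 -1.502 0.142
endloop
endfacet
facet normal 0.300 0.648 0.700
outer loop
vertex -1.481 -1.12 -0.427
vertex -1.985 -1.502 0.142
vertex -0.083 -2.668 0.407
endloop
endfacet
facet normal -0.805 0.363 -0.469
outer loop
vertex -1.985 -1.502 0.142
vertex -1.757 -1.912 -0.567
vertex -2.261 -2.294 0.002
endloop
endfacet
facet normal -0.199 -0.103 0.975
outer loop
vertex -1.985 -1.502 0.142
vertex -2.261 -2.294 0.002
vertex -0.083 -2.668 0.407
endloop
endfacet
facet normal -0.805 0.364 -0.469
outer loop
vertex -2.261 -2.294 0.002
vertex -1.757 -1.912 -0.567
vertex -2.033 -2.703 -0.707
endloop
endfacet
facet normal -0.230 -0.873 0.430
outer loop
vertex -2.261 -2.294 0.002
vertex -2.033 -2.703 -0.707
vertex -0.083 -2.668 0.407
endloop
endfacet
facet normal -0.805 0.364 -0.468
outer loop
vertex -2.033 -2.703 -0.707
vertex -1.757 -1.912 -0.567
vertex -1.53 -2.322 -1.276
endloop
endfacet
facet normal 0.237 -0.891 -0.387
outer loop
vertex -2.033 -2.703 -0.707
vertex -1.53 -2.322 -1.276
vertex -0.083 -2.668 0.407
endloop
endfacet
facet normal -0.805 0.363 -0.468
outer loop
vertex -1.53 -2.322 -1.276
vertex -1.757 -1.912 -0.567
vertex -1.254 -1.53 -1.136
endloop
endfacet
facet normal 0.736 -0.140 -0.662
outer loop
vertex -1.53 -2.322 -1.276
vertex -1.254 -1.53 -1.136
vertex -0.083 -2.668 0.407
endloop
endfacet
facet normal -0.499 -0.406 -0.766
outer loop
vertex -3.988 -1.19 -1.113
vertex -4.316 0.489 -1.79
vertex -3.268 -1.23 -1.561
endloop
endfacet
facet normal 0.178 -0.913 0.368
outer loop
vertex -2.504 -0.609 -0.39
vertex -3.988 -1.19 -1.113
vertex -3.268 -1.23 -1.561
endloop
endfacet
facet normal -0.499 -0.406 -0.765
outer loop
vertex -3.268 -1.23 -1.561
vertex -4.316 0.489 -1.79
vertex -3.595 0.449 -2.239
endloop
endfacet
facet normal 0.848 -0.048 -0.528
outer loop
vertex -3.595 0.449 -2.239
vertex -2.504 -0.609 -0.39
vertex -3.268 -1.23 -1.561
endloop
endfacet
facet normal -0.848 0.047 0.528
outer loop
vertex -3.988 -1.19 -1.113
vertex -3.552 1.11 -0.619
vertex -4.316 0.489 -1.79
endloop
endfacet
facet normal 0.178 -0.913 0.368
outer loop
vertex -3.225 -0.569 0.059
vertex -3.988 -1.19 -1.113
vertex -2.504 -0.609 -0.39
endloop
endfacet
facet normal -0.848 0.048 0.527
outer loop
vertex -3.225 -0.569 0.059
vertex -3.552 1.11 -0.619
vertex -3.988 -1.19 -1.113
endloop
endfacet
facet normal -0.178 0.913 -0.368
outer loop
vertex -4.316 0.489 -1.79
vertex -3.552 1.11 -0.619
vertex -3.595 0.449 -2.239
endloop
endfacet
facet normal 0.848 -0.047 -0.527
outer loop
vertex -2.832 1.07 -1.067
vertex -2.504 -0.609 -0.39
vertex -3.595 0.449 -2.239
endloop
endfacet
facet normal -0.178 0.913 -0.368
outer loop
vertex -3.595 0.449 -2.239
vertex -3.552 1.11 -0.619
vertex -2.832 1.07 -1.067
endloop
endfacet
facet normal 0.499 0.406 0.765
outer loop
vertex -2.832 1.07 -1.067
vertex -3.225 -0.569 0.059
vertex -2.504 -0.609 -0.39
endloop
endfacet
facet normal 0.499 0.406 0.766
outer loop
vertex -3.552 1.11 -0.619
vertex -3.225 -0.569 0.059
vertex -2.832 1.07 -1.067
endloop
endfacet

endsolid


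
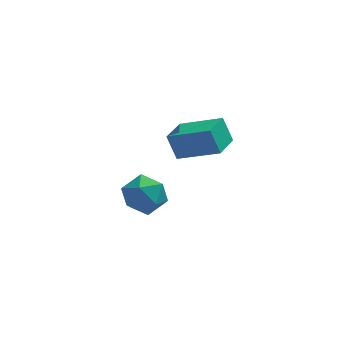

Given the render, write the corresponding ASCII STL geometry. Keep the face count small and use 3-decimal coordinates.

solid 
facet normal -0.630 0.644 0.433
outer loop
vertex -3.416 -0.279 -2.717
vertex -3.931 -1.118 -2.218
vertex -3.08 -0.619 -1.722
endloop
endfacet
facet normal 0.006 0.947 0.321
outer loop
vertex -3.416 -0.279 -2.717
vertex -3.08 -0.619 -1.722
vertex -2.337 -0.361 -2.497
endloop
endfacet
facet normal 0.146 0.914 -0.378
outer loop
vertex -3.416 -0.279 -2.717
vertex -2.337 -0.361 -2.497
vertex -2.729 -0.701 -3.472
endloop
endfacet
facet normal -0.404 0.592 -0.698
outer loop
vertex -3.416 -0.279 -2.717
vertex -2.729 -0.701 -3.472
vertex -3.714 -1.169 -3.299
endloop
endfacet
facet normal -0.883 0.425 -0.197
outer loop
vertex -3.416 -0.279 -2.717
vertex -3.714 -1.169 -3.299
vertex -3.931 -1.118 -2.218
endloop
endfacet
facet normal 0.498 0.559 0.663
outer loop
vertex -2.337 -0.361 -2.497
vertex -3.08 -0.619 -1.722
vertex -2.186 -1.251 -1.861
endloop
endfacet
facet normal -0.533 0.070 0.843
outer loop
vertex -3.08 -0.619 -1.722
vertex -3.931 -1.118 -2.218
vertex -3.171 -1.719 -1.688
endloop
endfacet
facet normal -0.942 -0.285 -0.176
outer loop
vertex -3.931 -1.118 -2.218
vertex -3.714 -1.169 -3.299
vertex -3.563 -2.059 -2.663
endloop
endfacet
facet normal -0.165 -0.017 -0.986
outer loop
vertex -3.714 -1.169 -3.299
vertex -2.729 -0.701 -3.472
vertex -2.82 -1.801 -3.438
endloop
endfacet
facet normal 0.725 0.505 -0.468
outer loop
vertex -2.729 -0.701 -3.472
vertex -2.337 -0.361 -2.497
vertex -1.969 -1.302 -2.942
endloop
endfacet
facet normal 0.404 -0.592 0.698
outer loop
vertex -2.484 -2.141 -2.443
vertex -2.186 -1.251 -1.861
vertex -3.171 -1.719 -1.688
endloop
endfacet
facet normal -0.146 -0.914 0.378
outer loop
vertex -2.484 -2.141 -2.443
vertex -3.171 -1.719 -1.688
vertex -3.563 -2.059 -2.663
endloop
endfacet
facet normal -0.006 -0.947 -0.321
outer loop
vertex -2.484 -2.141 -2.443
vertex -3.563 -2.059 -2.663
vertex -2.82 -1.801 -3.438
endloop
endfacet
facet normal 0.630 -0.644 -0.433
outer loop
vertex -2.484 -2.141 -2.443
vertex -2.82 -1.801 -3.438
vertex -1.969 -1.302 -2.942
endloop
endfacet
facet normal 0.883 -0.425 0.197
outer loop
vertex -2.484 -2.141 -2.443
vertex -1.969 -1.302 -2.942
vertex -2.186 -1.251 -1.861
endloop
endfacet
facet normal 0.165 0.017 0.986
outer loop
vertex -3.171 -1.719 -1.688
vertex -2.186 -1.251 -1.861
vertex -3.08 -0.619 -1.722
endloop
endfacet
facet normal -0.725 -0.505 0.468
outer loop
vertex -3.563 -2.059 -2.663
vertex -3.171 -1.719 -1.688
vertex -3.931 -1.118 -2.218
endloop
endfacet
facet normal -0.498 -0.559 -0.663
outer loop
vertex -2.82 -1.801 -3.438
vertex -3.563 -2.059 -2.663
vertex -3.714 -1.169 -3.299
endloop
endfacet
facet normal 0.533 -0.070 -0.843
outer loop
vertex -1.969 -1.302 -2.942
vertex -2.82 -1.801 -3.438
vertex -2.729 -0.701 -3.472
endloop
endfacet
facet normal 0.942 0.285 0.176
outer loop
vertex -2.186 -1.251 -1.861
vertex -1.969 -1.302 -2.942
vertex -2.337 -0.361 -2.497
endloop
endfacet
facet normal -0.849 0.326 -0.417
outer loop
vertex -2.065 -2.955 2.593
vertex -1.489 -1.718 2.388
vertex -1.665 -3.324 1.49
endloop
endfacet
facet normal -0.417 -0.897 0.149
outer loop
vertex 0.049 -3.982 2.332
vertex -2.065 -2.955 2.593
vertex -1.665 -3.324 1.49
endloop
endfacet
facet normal -0.849 0.326 -0.417
outer loop
vertex -1.665 -3.324 1.49
vertex -1.489 -1.718 2.388
vertex -1.089 -2.087 1.285
endloop
endfacet
facet normal 0.325 -0.300 -0.897
outer loop
vertex -1.089 -2.087 1.285
vertex 0.049 -3.982 2.332
vertex -1.665 -3.324 1.49
endloop
endfacet
facet normal -0.325 0.300 0.897
outer loop
vertex -2.065 -2.955 2.593
vertex 0.225 -2.376 3.23
vertex -1.489 -1.718 2.388
endloop
endfacet
facet normal -0.417 -0.897 0.149
outer loop
vertex -0.351 -3.613 3.435
vertex -2.065 -2.955 2.593
vertex 0.049 -3.982 2.332
endloop
endfacet
facet normal -0.325 0.300 0.897
outer loop
vertex -0.351 -3.613 3.435
vertex 0.225 -2.376 3.23
vertex -2.065 -2.955 2.593
endloop
endfacet
facet normal 0.417 0.897 -0.149
outer loop
vertex -1.489 -1.718 2.388
vertex 0.225 -2.376 3.23
vertex -1.089 -2.087 1.285
endloop
endfacet
facet normal 0.325 -0.300 -0.897
outer loop
vertex 0.625 -2.745 2.127
vertex 0.049 -3.982 2.332
vertex -1.089 -2.087 1.285
endloop
endfacet
facet normal 0.417 0.897 -0.149
outer loop
vertex -1.089 -2.087 1.285
vertex 0.225 -2.376 3.23
vertex 0.625 -2.745 2.127
endloop
endfacet
facet normal 0.849 -0.326 0.417
outer loop
vertex 0.625 -2.745 2.127
vertex -0.351 -3.613 3.435
vertex 0.049 -3.982 2.332
endloop
endfacet
facet normal 0.849 -0.326 0.417
outer loop
vertex 0.225 -2.376 3.23
vertex -0.351 -3.613 3.435
vertex 0.625 -2.745 2.127
endloop
endfacet

endsolid


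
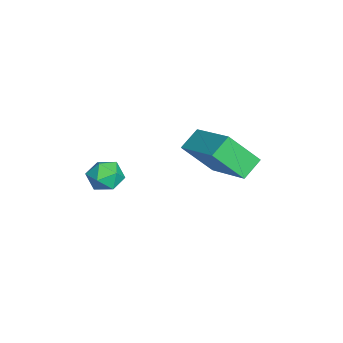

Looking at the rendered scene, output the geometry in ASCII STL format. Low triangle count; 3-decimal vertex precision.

solid 
facet normal -0.759 -0.522 -0.390
outer loop
vertex -1.187 -0.149 2.606
vertex -1.302 0.849 1.492
vertex -0.611 -0.624 2.121
endloop
endfacet
facet normal 0.077 -0.665 0.743
outer loop
vertex 0.922 0.431 2.908
vertex -1.187 -0.149 2.606
vertex -0.611 -0.624 2.121
endloop
endfacet
facet normal -0.759 -0.522 -0.390
outer loop
vertex -0.611 -0.624 2.121
vertex -1.302 0.849 1.492
vertex -0.726 0.374 1.007
endloop
endfacet
facet normal 0.647 -0.534 -0.545
outer loop
vertex -0.726 0.374 1.007
vertex 0.922 0.431 2.908
vertex -0.611 -0.624 2.121
endloop
endfacet
facet normal -0.647 0.534 0.545
outer loop
vertex -1.187 -0.149 2.606
vertex 0.231 1.904 2.279
vertex -1.302 0.849 1.492
endloop
endfacet
facet normal 0.077 -0.665 0.743
outer loop
vertex 0.346 0.906 3.393
vertex -1.187 -0.149 2.606
vertex 0.922 0.431 2.908
endloop
endfacet
facet normal -0.647 0.534 0.545
outer loop
vertex 0.346 0.906 3.393
vertex 0.231 1.904 2.279
vertex -1.187 -0.149 2.606
endloop
endfacet
facet normal -0.077 0.665 -0.743
outer loop
vertex -1.302 0.849 1.492
vertex 0.231 1.904 2.279
vertex -0.726 0.374 1.007
endloop
endfacet
facet normal 0.647 -0.534 -0.545
outer loop
vertex 0.807 1.429 1.794
vertex 0.922 0.431 2.908
vertex -0.726 0.374 1.007
endloop
endfacet
facet normal -0.077 0.665 -0.743
outer loop
vertex -0.726 0.374 1.007
vertex 0.231 1.904 2.279
vertex 0.807 1.429 1.794
endloop
endfacet
facet normal 0.759 0.522 0.390
outer loop
vertex 0.807 1.429 1.794
vertex 0.346 0.906 3.393
vertex 0.922 0.431 2.908
endloop
endfacet
facet normal 0.759 0.522 0.390
outer loop
vertex 0.231 1.904 2.279
vertex 0.346 0.906 3.393
vertex 0.807 1.429 1.794
endloop
endfacet
facet normal 0.026 0.362 0.932
outer loop
vertex 2.398 -2.34 3.55
vertex 2.775 -2.815 3.724
vertex 3.024 -2.277 3.508
endloop
endfacet
facet normal -0.059 0.888 0.456
outer loop
vertex 2.398 -2.34 3.55
vertex 3.024 -2.277 3.508
vertex 2.654 -2.063 3.044
endloop
endfacet
facet normal -0.651 0.754 0.083
outer loop
vertex 2.398 -2.34 3.55
vertex 2.654 -2.063 3.044
vertex 2.176 -2.468 2.974
endloop
endfacet
facet normal -0.933 0.147 0.327
outer loop
vertex 2.398 -2.34 3.55
vertex 2.176 -2.468 2.974
vertex 2.25 -2.933 3.394
endloop
endfacet
facet normal -0.514 -0.096 0.852
outer loop
vertex 2.398 -2.34 3.55
vertex 2.25 -2.933 3.394
vertex 2.775 -2.815 3.724
endloop
endfacet
facet normal 0.495 0.869 0.006
outer loop
vertex 2.654 -2.063 3.044
vertex 3.024 -2.277 3.508
vertex 3.19 -2.367 2.906
endloop
endfacet
facet normal 0.632 0.019 0.775
outer loop
vertex 3.024 -2.277 3.508
vertex 2.775 -2.815 3.724
vertex 3.264 -2.832 3.326
endloop
endfacet
facet normal -0.244 -0.723 0.646
outer loop
vertex 2.775 -2.815 3.724
vertex 2.25 -2.933 3.394
vertex 2.786 -3.237 3.256
endloop
endfacet
facet normal -0.921 -0.331 -0.204
outer loop
vertex 2.25 -2.933 3.394
vertex 2.176 -2.468 2.974
vertex 2.416 -3.023 2.792
endloop
endfacet
facet normal -0.465 0.652 -0.599
outer loop
vertex 2.176 -2.468 2.974
vertex 2.654 -2.063 3.044
vertex 2.665 -2.485 2.576
endloop
endfacet
facet normal 0.933 -0.147 -0.327
outer loop
vertex 3.042 -2.96 2.75
vertex 3.19 -2.367 2.906
vertex 3.264 -2.832 3.326
endloop
endfacet
facet normal 0.651 -0.754 -0.083
outer loop
vertex 3.042 -2.96 2.75
vertex 3.264 -2.832 3.326
vertex 2.786 -3.237 3.256
endloop
endfacet
facet normal 0.059 -0.888 -0.456
outer loop
vertex 3.042 -2.96 2.75
vertex 2.786 -3.237 3.256
vertex 2.416 -3.023 2.792
endloop
endfacet
facet normal -0.026 -0.362 -0.932
outer loop
vertex 3.042 -2.96 2.75
vertex 2.416 -3.023 2.792
vertex 2.665 -2.485 2.576
endloop
endfacet
facet normal 0.514 0.096 -0.852
outer loop
vertex 3.042 -2.96 2.75
vertex 2.665 -2.485 2.576
vertex 3.19 -2.367 2.906
endloop
endfacet
facet normal 0.921 0.331 0.204
outer loop
vertex 3.264 -2.832 3.326
vertex 3.19 -2.367 2.906
vertex 3.024 -2.277 3.508
endloop
endfacet
facet normal 0.465 -0.652 0.599
outer loop
vertex 2.786 -3.237 3.256
vertex 3.264 -2.832 3.326
vertex 2.775 -2.815 3.724
endloop
endfacet
facet normal -0.495 -0.869 -0.006
outer loop
vertex 2.416 -3.023 2.792
vertex 2.786 -3.237 3.256
vertex 2.25 -2.933 3.394
endloop
endfacet
facet normal -0.632 -0.019 -0.775
outer loop
vertex 2.665 -2.485 2.576
vertex 2.416 -3.023 2.792
vertex 2.176 -2.468 2.974
endloop
endfacet
facet normal 0.244 0.723 -0.646
outer loop
vertex 3.19 -2.367 2.906
vertex 2.665 -2.485 2.576
vertex 2.654 -2.063 3.044
endloop
endfacet

endsolid


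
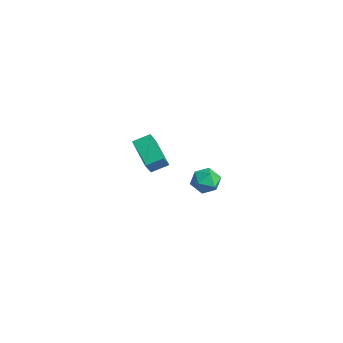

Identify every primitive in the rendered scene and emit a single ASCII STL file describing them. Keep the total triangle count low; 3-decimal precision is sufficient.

solid 
facet normal -0.755 -0.628 0.191
outer loop
vertex 2.433 2.778 1.097
vertex 2.913 2.156 0.949
vertex 2.857 2.449 1.69
endloop
endfacet
facet normal -0.820 -0.028 0.571
outer loop
vertex 2.433 2.778 1.097
vertex 2.857 2.449 1.69
vertex 2.793 3.244 1.637
endloop
endfacet
facet normal -0.846 0.521 0.114
outer loop
vertex 2.433 2.778 1.097
vertex 2.793 3.244 1.637
vertex 2.811 3.442 0.863
endloop
endfacet
facet normal -0.795 0.260 -0.548
outer loop
vertex 2.433 2.778 1.097
vertex 2.811 3.442 0.863
vertex 2.884 2.77 0.438
endloop
endfacet
facet normal -0.739 -0.451 -0.500
outer loop
vertex 2.433 2.778 1.097
vertex 2.884 2.77 0.438
vertex 2.913 2.156 0.949
endloop
endfacet
facet normal -0.234 0.046 0.971
outer loop
vertex 2.793 3.244 1.637
vertex 2.857 2.449 1.69
vertex 3.496 2.91 1.822
endloop
endfacet
facet normal -0.128 -0.926 0.356
outer loop
vertex 2.857 2.449 1.69
vertex 2.913 2.156 0.949
vertex 3.569 2.238 1.397
endloop
endfacet
facet normal -0.103 -0.639 -0.762
outer loop
vertex 2.913 2.156 0.949
vertex 2.884 2.77 0.438
vertex 3.587 2.436 0.623
endloop
endfacet
facet normal -0.194 0.509 -0.838
outer loop
vertex 2.884 2.77 0.438
vertex 2.811 3.442 0.863
vertex 3.523 3.231 0.57
endloop
endfacet
facet normal -0.275 0.933 0.232
outer loop
vertex 2.811 3.442 0.863
vertex 2.793 3.244 1.637
vertex 3.467 3.524 1.311
endloop
endfacet
facet normal 0.795 -0.260 0.548
outer loop
vertex 3.947 2.902 1.163
vertex 3.496 2.91 1.822
vertex 3.569 2.238 1.397
endloop
endfacet
facet normal 0.846 -0.521 -0.114
outer loop
vertex 3.947 2.902 1.163
vertex 3.569 2.238 1.397
vertex 3.587 2.436 0.623
endloop
endfacet
facet normal 0.820 0.028 -0.571
outer loop
vertex 3.947 2.902 1.163
vertex 3.587 2.436 0.623
vertex 3.523 3.231 0.57
endloop
endfacet
facet normal 0.755 0.628 -0.191
outer loop
vertex 3.947 2.902 1.163
vertex 3.523 3.231 0.57
vertex 3.467 3.524 1.311
endloop
endfacet
facet normal 0.739 0.451 0.500
outer loop
vertex 3.947 2.902 1.163
vertex 3.467 3.524 1.311
vertex 3.496 2.91 1.822
endloop
endfacet
facet normal 0.194 -0.509 0.838
outer loop
vertex 3.569 2.238 1.397
vertex 3.496 2.91 1.822
vertex 2.857 2.449 1.69
endloop
endfacet
facet normal 0.275 -0.933 -0.232
outer loop
vertex 3.587 2.436 0.623
vertex 3.569 2.238 1.397
vertex 2.913 2.156 0.949
endloop
endfacet
facet normal 0.234 -0.046 -0.971
outer loop
vertex 3.523 3.231 0.57
vertex 3.587 2.436 0.623
vertex 2.884 2.77 0.438
endloop
endfacet
facet normal 0.128 0.926 -0.356
outer loop
vertex 3.467 3.524 1.311
vertex 3.523 3.231 0.57
vertex 2.811 3.442 0.863
endloop
endfacet
facet normal 0.103 0.639 0.762
outer loop
vertex 3.496 2.91 1.822
vertex 3.467 3.524 1.311
vertex 2.793 3.244 1.637
endloop
endfacet
facet normal -0.345 0.460 -0.818
outer loop
vertex -3.96 3.921 -0.915
vertex -2.318 3.814 -1.668
vertex -4.205 3.017 -1.32
endloop
endfacet
facet normal -0.907 0.059 0.416
outer loop
vertex -3.822 2.506 -0.412
vertex -3.96 3.921 -0.915
vertex -4.205 3.017 -1.32
endloop
endfacet
facet normal -0.345 0.460 -0.818
outer loop
vertex -4.205 3.017 -1.32
vertex -2.318 3.814 -1.668
vertex -2.562 2.91 -2.073
endloop
endfacet
facet normal -0.240 -0.886 -0.397
outer loop
vertex -2.562 2.91 -2.073
vertex -3.822 2.506 -0.412
vertex -4.205 3.017 -1.32
endloop
endfacet
facet normal 0.240 0.886 0.397
outer loop
vertex -3.96 3.921 -0.915
vertex -1.935 3.303 -0.76
vertex -2.318 3.814 -1.668
endloop
endfacet
facet normal -0.908 0.059 0.415
outer loop
vertex -3.578 3.41 -0.007
vertex -3.96 3.921 -0.915
vertex -3.822 2.506 -0.412
endloop
endfacet
facet normal 0.240 0.886 0.398
outer loop
vertex -3.578 3.41 -0.007
vertex -1.935 3.303 -0.76
vertex -3.96 3.921 -0.915
endloop
endfacet
facet normal 0.908 -0.059 -0.416
outer loop
vertex -2.318 3.814 -1.668
vertex -1.935 3.303 -0.76
vertex -2.562 2.91 -2.073
endloop
endfacet
facet normal -0.240 -0.886 -0.397
outer loop
vertex -2.18 2.399 -1.165
vertex -3.822 2.506 -0.412
vertex -2.562 2.91 -2.073
endloop
endfacet
facet normal 0.908 -0.060 -0.416
outer loop
vertex -2.562 2.91 -2.073
vertex -1.935 3.303 -0.76
vertex -2.18 2.399 -1.165
endloop
endfacet
facet normal 0.345 -0.460 0.818
outer loop
vertex -2.18 2.399 -1.165
vertex -3.578 3.41 -0.007
vertex -3.822 2.506 -0.412
endloop
endfacet
facet normal 0.345 -0.460 0.818
outer loop
vertex -1.935 3.303 -0.76
vertex -3.578 3.41 -0.007
vertex -2.18 2.399 -1.165
endloop
endfacet

endsolid


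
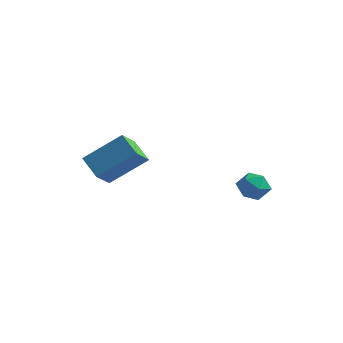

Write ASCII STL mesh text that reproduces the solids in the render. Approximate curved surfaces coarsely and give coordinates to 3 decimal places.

solid 
facet normal -0.789 0.296 0.538
outer loop
vertex -5.006 -3.124 0.364
vertex -3.707 -2.039 1.673
vertex -5.123 -2.088 -0.378
endloop
endfacet
facet normal -0.607 -0.507 -0.612
outer loop
vertex -4.073 -2.481 -1.093
vertex -5.006 -3.124 0.364
vertex -5.123 -2.088 -0.378
endloop
endfacet
facet normal -0.789 0.296 0.538
outer loop
vertex -5.123 -2.088 -0.378
vertex -3.707 -2.039 1.673
vertex -3.824 -1.002 0.931
endloop
endfacet
facet normal -0.092 0.809 -0.580
outer loop
vertex -3.824 -1.002 0.931
vertex -4.073 -2.481 -1.093
vertex -5.123 -2.088 -0.378
endloop
endfacet
facet normal 0.092 -0.810 0.580
outer loop
vertex -5.006 -3.124 0.364
vertex -2.657 -2.432 0.958
vertex -3.707 -2.039 1.673
endloop
endfacet
facet normal -0.607 -0.507 -0.612
outer loop
vertex -3.956 -3.518 -0.351
vertex -5.006 -3.124 0.364
vertex -4.073 -2.481 -1.093
endloop
endfacet
facet normal 0.092 -0.809 0.580
outer loop
vertex -3.956 -3.518 -0.351
vertex -2.657 -2.432 0.958
vertex -5.006 -3.124 0.364
endloop
endfacet
facet normal 0.607 0.507 0.612
outer loop
vertex -3.707 -2.039 1.673
vertex -2.657 -2.432 0.958
vertex -3.824 -1.002 0.931
endloop
endfacet
facet normal -0.091 0.809 -0.580
outer loop
vertex -2.774 -1.396 0.216
vertex -4.073 -2.481 -1.093
vertex -3.824 -1.002 0.931
endloop
endfacet
facet normal 0.607 0.507 0.612
outer loop
vertex -3.824 -1.002 0.931
vertex -2.657 -2.432 0.958
vertex -2.774 -1.396 0.216
endloop
endfacet
facet normal 0.789 -0.296 -0.538
outer loop
vertex -2.774 -1.396 0.216
vertex -3.956 -3.518 -0.351
vertex -4.073 -2.481 -1.093
endloop
endfacet
facet normal 0.789 -0.296 -0.538
outer loop
vertex -2.657 -2.432 0.958
vertex -3.956 -3.518 -0.351
vertex -2.774 -1.396 0.216
endloop
endfacet
facet normal -0.920 0.246 0.306
outer loop
vertex 0.651 1.072 -1.2
vertex 0.519 0.295 -0.973
vertex 0.839 0.829 -0.439
endloop
endfacet
facet normal -0.474 0.798 0.372
outer loop
vertex 0.651 1.072 -1.2
vertex 0.839 0.829 -0.439
vertex 1.349 1.323 -0.85
endloop
endfacet
facet normal -0.202 0.941 -0.273
outer loop
vertex 0.651 1.072 -1.2
vertex 1.349 1.323 -0.85
vertex 1.345 1.094 -1.637
endloop
endfacet
facet normal -0.479 0.476 -0.737
outer loop
vertex 0.651 1.072 -1.2
vertex 1.345 1.094 -1.637
vertex 0.832 0.459 -1.713
endloop
endfacet
facet normal -0.924 0.046 -0.381
outer loop
vertex 0.651 1.072 -1.2
vertex 0.832 0.459 -1.713
vertex 0.519 0.295 -0.973
endloop
endfacet
facet normal 0.063 0.599 0.798
outer loop
vertex 1.349 1.323 -0.85
vertex 0.839 0.829 -0.439
vertex 1.648 0.701 -0.407
endloop
endfacet
facet normal -0.660 -0.296 0.691
outer loop
vertex 0.839 0.829 -0.439
vertex 0.519 0.295 -0.973
vertex 1.135 0.066 -0.483
endloop
endfacet
facet normal -0.666 -0.618 -0.418
outer loop
vertex 0.519 0.295 -0.973
vertex 0.832 0.459 -1.713
vertex 1.131 -0.163 -1.27
endloop
endfacet
facet normal 0.052 0.077 -0.996
outer loop
vertex 0.832 0.459 -1.713
vertex 1.345 1.094 -1.637
vertex 1.641 0.331 -1.681
endloop
endfacet
facet normal 0.502 0.830 -0.244
outer loop
vertex 1.345 1.094 -1.637
vertex 1.349 1.323 -0.85
vertex 1.961 0.865 -1.147
endloop
endfacet
facet normal 0.479 -0.476 0.737
outer loop
vertex 1.829 0.088 -0.92
vertex 1.648 0.701 -0.407
vertex 1.135 0.066 -0.483
endloop
endfacet
facet normal 0.202 -0.941 0.273
outer loop
vertex 1.829 0.088 -0.92
vertex 1.135 0.066 -0.483
vertex 1.131 -0.163 -1.27
endloop
endfacet
facet normal 0.474 -0.798 -0.372
outer loop
vertex 1.829 0.088 -0.92
vertex 1.131 -0.163 -1.27
vertex 1.641 0.331 -1.681
endloop
endfacet
facet normal 0.920 -0.246 -0.306
outer loop
vertex 1.829 0.088 -0.92
vertex 1.641 0.331 -1.681
vertex 1.961 0.865 -1.147
endloop
endfacet
facet normal 0.924 -0.046 0.381
outer loop
vertex 1.829 0.088 -0.92
vertex 1.961 0.865 -1.147
vertex 1.648 0.701 -0.407
endloop
endfacet
facet normal -0.052 -0.077 0.996
outer loop
vertex 1.135 0.066 -0.483
vertex 1.648 0.701 -0.407
vertex 0.839 0.829 -0.439
endloop
endfacet
facet normal -0.502 -0.830 0.244
outer loop
vertex 1.131 -0.163 -1.27
vertex 1.135 0.066 -0.483
vertex 0.519 0.295 -0.973
endloop
endfacet
facet normal -0.063 -0.599 -0.798
outer loop
vertex 1.641 0.331 -1.681
vertex 1.131 -0.163 -1.27
vertex 0.832 0.459 -1.713
endloop
endfacet
facet normal 0.660 0.296 -0.691
outer loop
vertex 1.961 0.865 -1.147
vertex 1.641 0.331 -1.681
vertex 1.345 1.094 -1.637
endloop
endfacet
facet normal 0.666 0.618 0.418
outer loop
vertex 1.648 0.701 -0.407
vertex 1.961 0.865 -1.147
vertex 1.349 1.323 -0.85
endloop
endfacet

endsolid


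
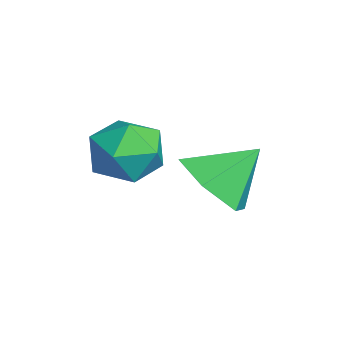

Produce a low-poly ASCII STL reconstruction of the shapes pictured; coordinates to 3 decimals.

solid 
facet normal -0.440 0.885 -0.152
outer loop
vertex -0.367 1.033 -1.621
vertex -1.249 0.626 -1.438
vertex -0.721 1.015 -0.699
endloop
endfacet
facet normal 0.222 0.970 0.104
outer loop
vertex -0.367 1.033 -1.621
vertex -0.721 1.015 -0.699
vertex 0.233 0.815 -0.867
endloop
endfacet
facet normal 0.673 0.653 -0.347
outer loop
vertex -0.367 1.033 -1.621
vertex 0.233 0.815 -0.867
vertex 0.294 0.304 -1.71
endloop
endfacet
facet normal 0.292 0.372 -0.881
outer loop
vertex -0.367 1.033 -1.621
vertex 0.294 0.304 -1.71
vertex -0.622 0.186 -2.063
endloop
endfacet
facet normal -0.396 0.516 -0.760
outer loop
vertex -0.367 1.033 -1.621
vertex -0.622 0.186 -2.063
vertex -1.249 0.626 -1.438
endloop
endfacet
facet normal 0.261 0.631 0.730
outer loop
vertex 0.233 0.815 -0.867
vertex -0.721 1.015 -0.699
vertex -0.278 0.274 -0.217
endloop
endfacet
facet normal -0.809 0.493 0.318
outer loop
vertex -0.721 1.015 -0.699
vertex -1.249 0.626 -1.438
vertex -1.194 0.156 -0.57
endloop
endfacet
facet normal -0.738 -0.104 -0.667
outer loop
vertex -1.249 0.626 -1.438
vertex -0.622 0.186 -2.063
vertex -1.133 -0.355 -1.413
endloop
endfacet
facet normal 0.376 -0.337 -0.863
outer loop
vertex -0.622 0.186 -2.063
vertex 0.294 0.304 -1.71
vertex -0.179 -0.555 -1.581
endloop
endfacet
facet normal 0.993 0.117 0.001
outer loop
vertex 0.294 0.304 -1.71
vertex 0.233 0.815 -0.867
vertex 0.349 -0.166 -0.842
endloop
endfacet
facet normal -0.292 -0.372 0.881
outer loop
vertex -0.533 -0.573 -0.659
vertex -0.278 0.274 -0.217
vertex -1.194 0.156 -0.57
endloop
endfacet
facet normal -0.673 -0.653 0.347
outer loop
vertex -0.533 -0.573 -0.659
vertex -1.194 0.156 -0.57
vertex -1.133 -0.355 -1.413
endloop
endfacet
facet normal -0.222 -0.970 -0.104
outer loop
vertex -0.533 -0.573 -0.659
vertex -1.133 -0.355 -1.413
vertex -0.179 -0.555 -1.581
endloop
endfacet
facet normal 0.440 -0.885 0.152
outer loop
vertex -0.533 -0.573 -0.659
vertex -0.179 -0.555 -1.581
vertex 0.349 -0.166 -0.842
endloop
endfacet
facet normal 0.396 -0.516 0.760
outer loop
vertex -0.533 -0.573 -0.659
vertex 0.349 -0.166 -0.842
vertex -0.278 0.274 -0.217
endloop
endfacet
facet normal -0.376 0.337 0.863
outer loop
vertex -1.194 0.156 -0.57
vertex -0.278 0.274 -0.217
vertex -0.721 1.015 -0.699
endloop
endfacet
facet normal -0.993 -0.117 -0.001
outer loop
vertex -1.133 -0.355 -1.413
vertex -1.194 0.156 -0.57
vertex -1.249 0.626 -1.438
endloop
endfacet
facet normal -0.261 -0.631 -0.730
outer loop
vertex -0.179 -0.555 -1.581
vertex -1.133 -0.355 -1.413
vertex -0.622 0.186 -2.063
endloop
endfacet
facet normal 0.809 -0.493 -0.318
outer loop
vertex 0.349 -0.166 -0.842
vertex -0.179 -0.555 -1.581
vertex 0.294 0.304 -1.71
endloop
endfacet
facet normal 0.738 0.104 0.667
outer loop
vertex -0.278 0.274 -0.217
vertex 0.349 -0.166 -0.842
vertex 0.233 0.815 -0.867
endloop
endfacet
facet normal 0.073 -0.744 -0.664
outer loop
vertex 1.117 1.644 -1.451
vertex 0.244 2.017 -1.965
vertex 1.226 2.366 -2.247
endloop
endfacet
facet normal 0.796 0.390 0.463
outer loop
vertex 1.117 1.644 -1.451
vertex 1.226 2.366 -2.247
vertex 0.136 3.103 -0.995
endloop
endfacet
facet normal 0.074 -0.744 -0.664
outer loop
vertex 1.226 2.366 -2.247
vertex 0.244 2.017 -1.965
vertex 0.352 2.738 -2.761
endloop
endfacet
facet normal 0.451 0.883 -0.127
outer loop
vertex 1.226 2.366 -2.247
vertex 0.352 2.738 -2.761
vertex 0.136 3.103 -0.995
endloop
endfacet
facet normal 0.074 -0.744 -0.664
outer loop
vertex 0.352 2.738 -2.761
vertex 0.244 2.017 -1.965
vertex -0.63 2.389 -2.479
endloop
endfacet
facet normal -0.384 0.894 -0.232
outer loop
vertex 0.352 2.738 -2.761
vertex -0.63 2.389 -2.479
vertex 0.136 3.103 -0.995
endloop
endfacet
facet normal 0.073 -0.745 -0.664
outer loop
vertex -0.63 2.389 -2.479
vertex 0.244 2.017 -1.965
vertex -0.739 1.668 -1.682
endloop
endfacet
facet normal -0.875 0.412 0.253
outer loop
vertex -0.63 2.389 -2.479
vertex -0.739 1.668 -1.682
vertex 0.136 3.103 -0.995
endloop
endfacet
facet normal 0.073 -0.744 -0.664
outer loop
vertex -0.739 1.668 -1.682
vertex 0.244 2.017 -1.965
vertex 0.135 1.295 -1.168
endloop
endfacet
facet normal -0.531 -0.080 0.844
outer loop
vertex -0.739 1.668 -1.682
vertex 0.135 1.295 -1.168
vertex 0.136 3.103 -0.995
endloop
endfacet
facet normal 0.073 -0.744 -0.664
outer loop
vertex 0.135 1.295 -1.168
vertex 0.244 2.017 -1.965
vertex 1.117 1.644 -1.451
endloop
endfacet
facet normal 0.305 -0.091 0.948
outer loop
vertex 0.135 1.295 -1.168
vertex 1.117 1.644 -1.451
vertex 0.136 3.103 -0.995
endloop
endfacet

endsolid
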